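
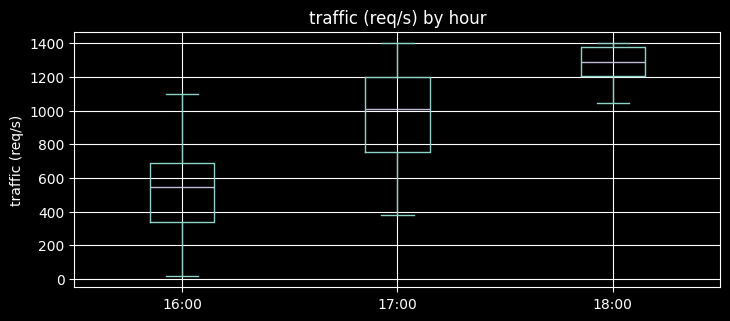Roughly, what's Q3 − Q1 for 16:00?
Q3 ≈ 700, Q1 ≈ 300; IQR ≈ 400.

≈ 400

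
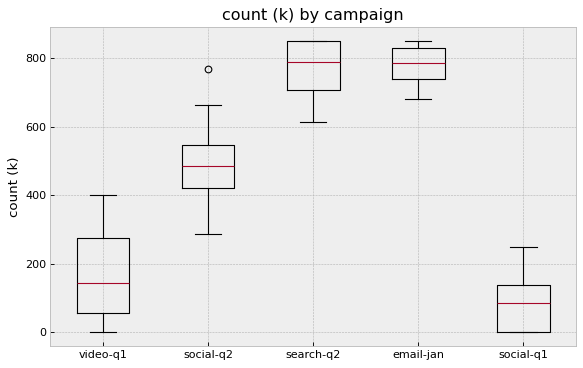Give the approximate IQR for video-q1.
≈ 200

Q3 ≈ 300, Q1 ≈ 100; IQR ≈ 200.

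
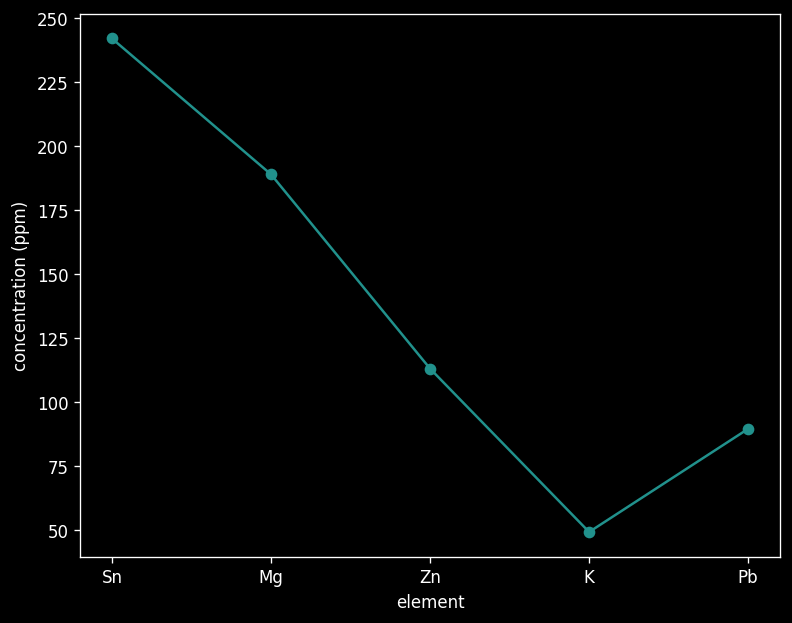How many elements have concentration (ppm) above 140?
Above 140: Sn, Mg.

2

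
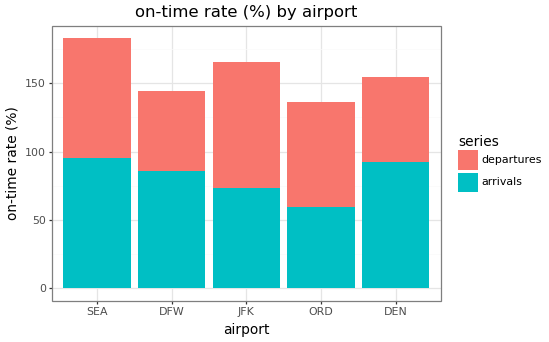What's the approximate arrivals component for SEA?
arrivals top ≈ 100, bottom ≈ 0; segment ≈ 100.

≈ 100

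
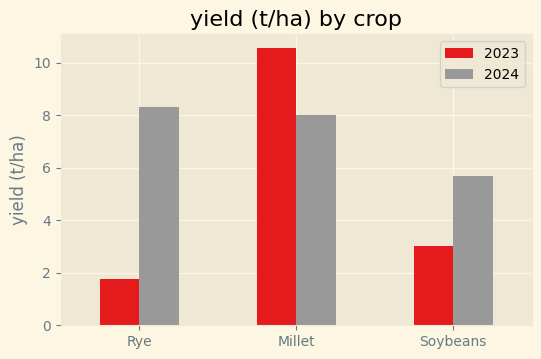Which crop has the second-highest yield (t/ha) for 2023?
Soybeans

Top 3 for 2023: Millet ≈ 11, Soybeans ≈ 3, Rye ≈ 2.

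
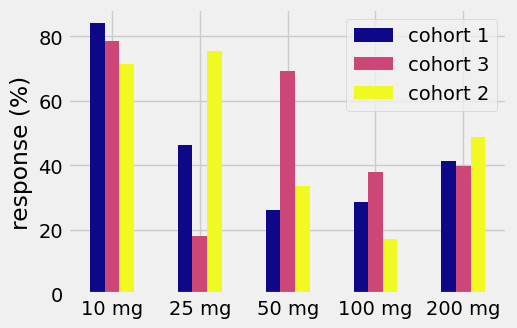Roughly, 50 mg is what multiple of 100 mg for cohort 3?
50 mg ≈ 70, 100 mg ≈ 40; 70/40 ≈ 1.75.

≈ 1.75×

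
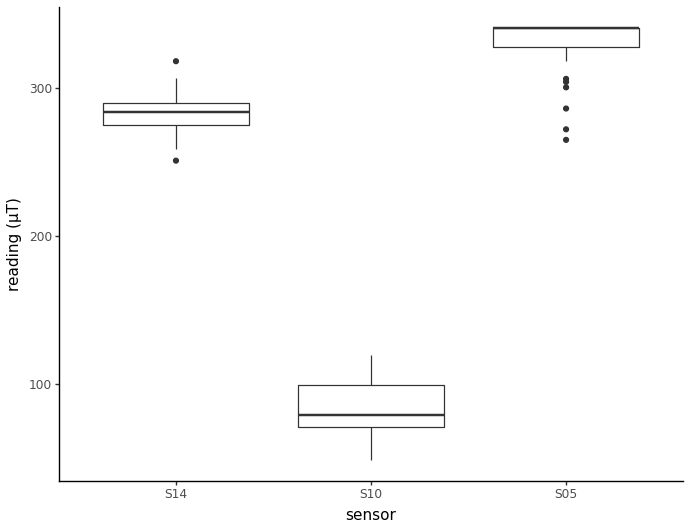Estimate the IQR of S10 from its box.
Q3 ≈ 100, Q1 ≈ 75; IQR ≈ 25.

≈ 25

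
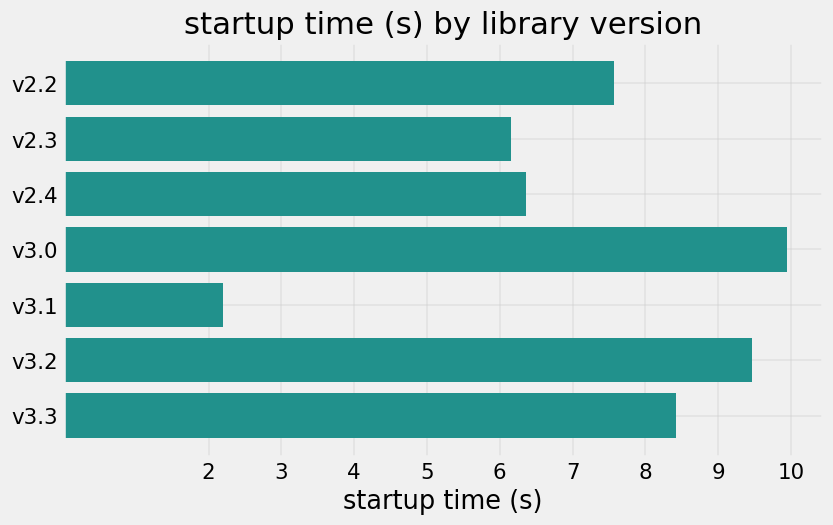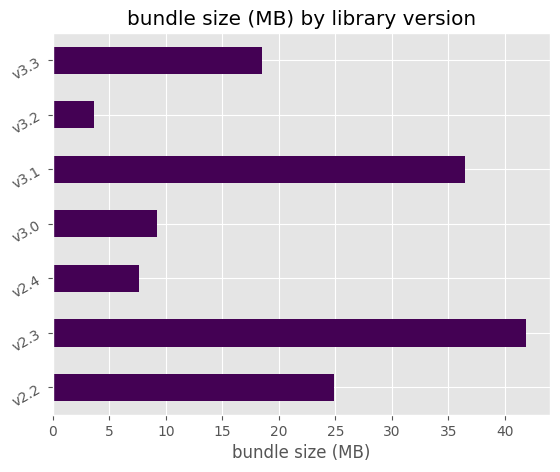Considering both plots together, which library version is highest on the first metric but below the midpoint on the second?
Chart 2 median bundle size (MB) ≈ 20; below-median library versions: v2.4, v3.0, v3.2. Among those, v3.0 has the highest startup time (s) (≈ 10).

v3.0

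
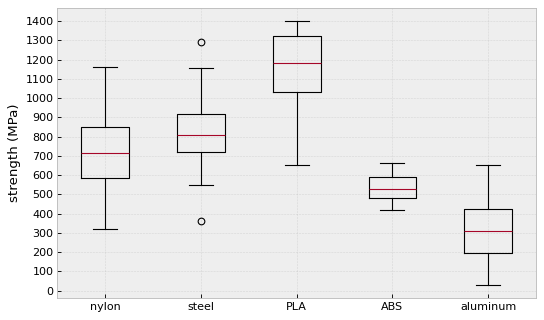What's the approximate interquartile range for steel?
Q3 ≈ 900, Q1 ≈ 700; IQR ≈ 200.

≈ 200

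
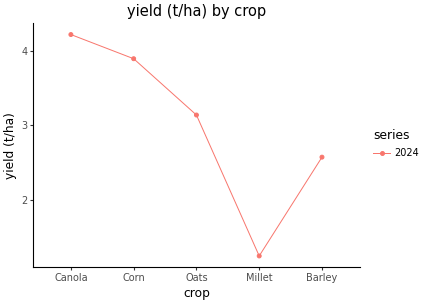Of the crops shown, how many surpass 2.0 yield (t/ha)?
4

Above 2.0: Canola, Corn, Oats, Barley.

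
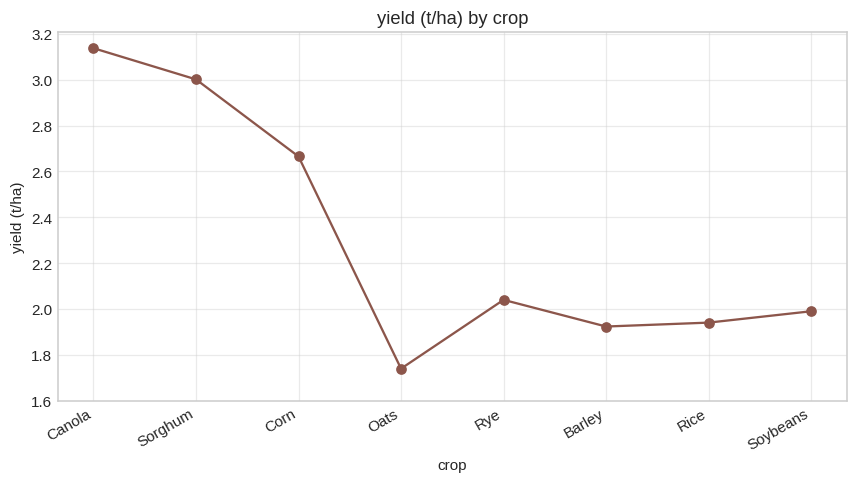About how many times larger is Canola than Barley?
Canola ≈ 3.2, Barley ≈ 2.0; 3.2/2.0 ≈ 1.6.

≈ 1.6×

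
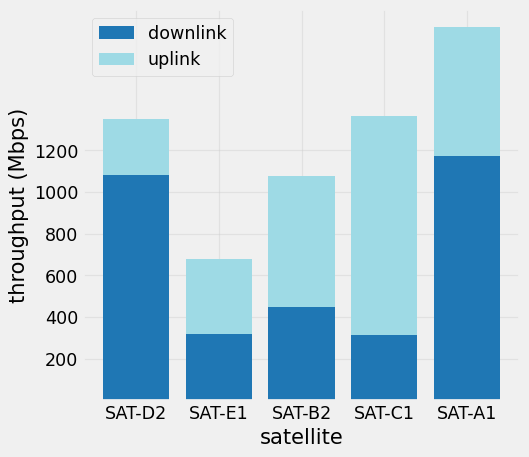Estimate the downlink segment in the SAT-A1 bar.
≈ 1200

downlink top ≈ 1200, bottom ≈ 0; segment ≈ 1200.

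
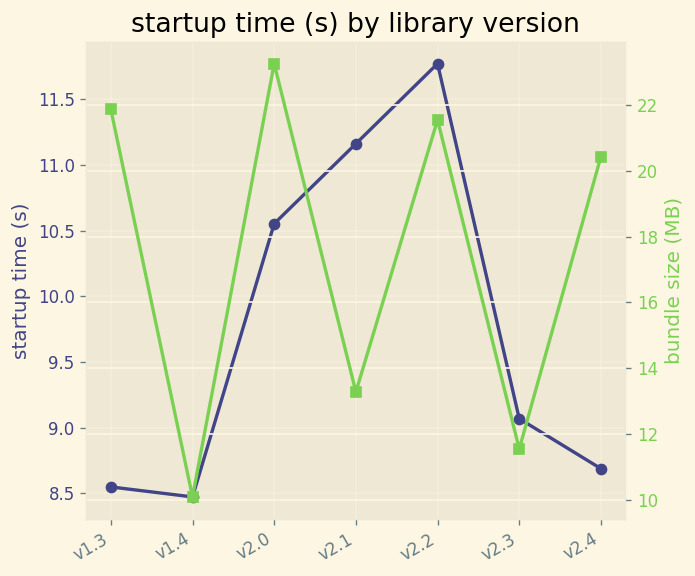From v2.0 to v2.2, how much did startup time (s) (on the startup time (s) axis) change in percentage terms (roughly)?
v2.0 ≈ 10.5, v2.2 ≈ 12.0; (12.0 − 10.5) / 10.5 ≈ +14.3%.

≈ +14.3%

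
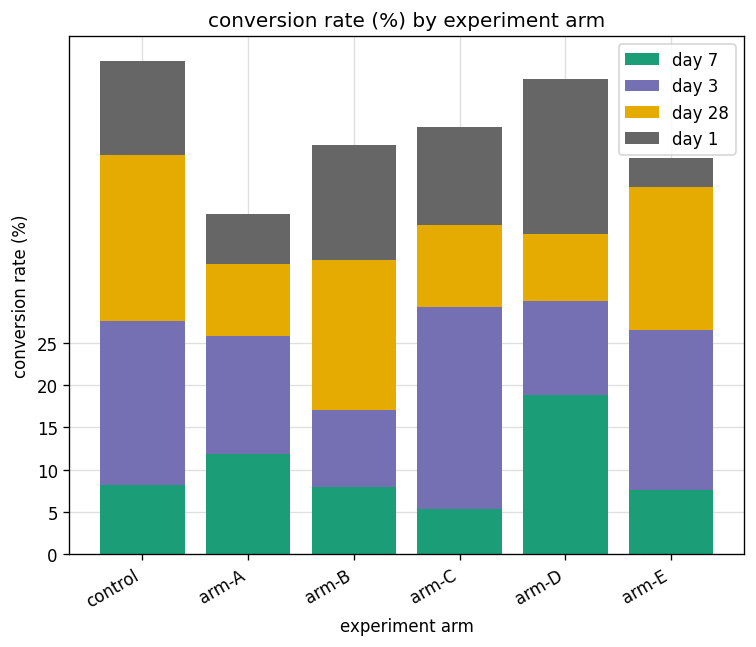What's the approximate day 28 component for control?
day 28 top ≈ 45, bottom ≈ 25; segment ≈ 20.

≈ 20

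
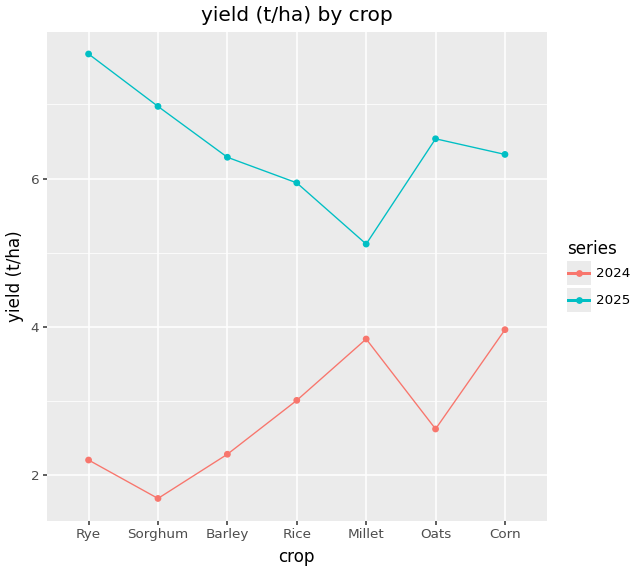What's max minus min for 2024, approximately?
≈ 2.5

Max Corn ≈ 4.0, min Sorghum ≈ 1.5; range ≈ 2.5.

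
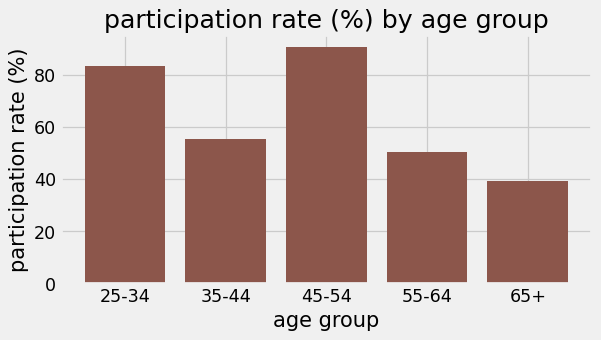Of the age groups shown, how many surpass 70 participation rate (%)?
Above 70: 25-34, 45-54.

2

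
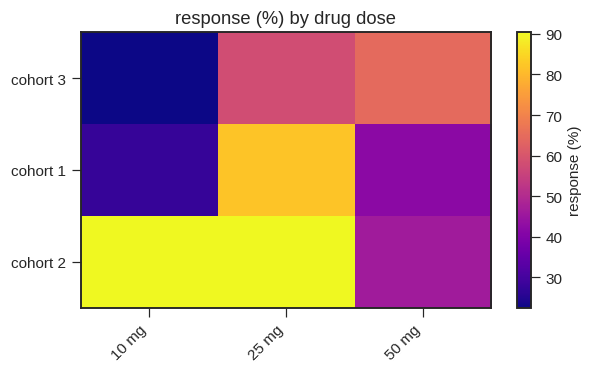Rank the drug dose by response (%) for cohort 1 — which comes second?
50 mg

Top 3 for cohort 1: 25 mg ≈ 80, 50 mg ≈ 40, 10 mg ≈ 30.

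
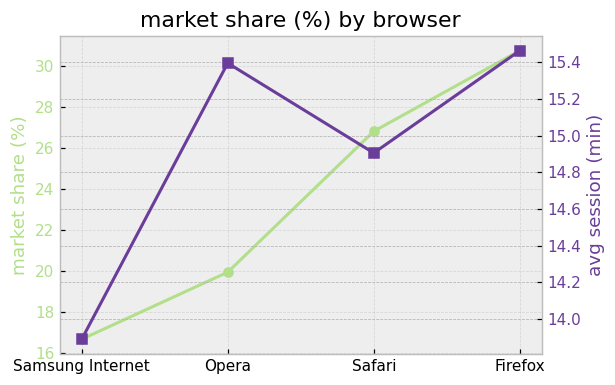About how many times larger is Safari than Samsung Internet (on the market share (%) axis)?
Safari ≈ 26, Samsung Internet ≈ 16; 26/16 ≈ 1.62.

≈ 1.62×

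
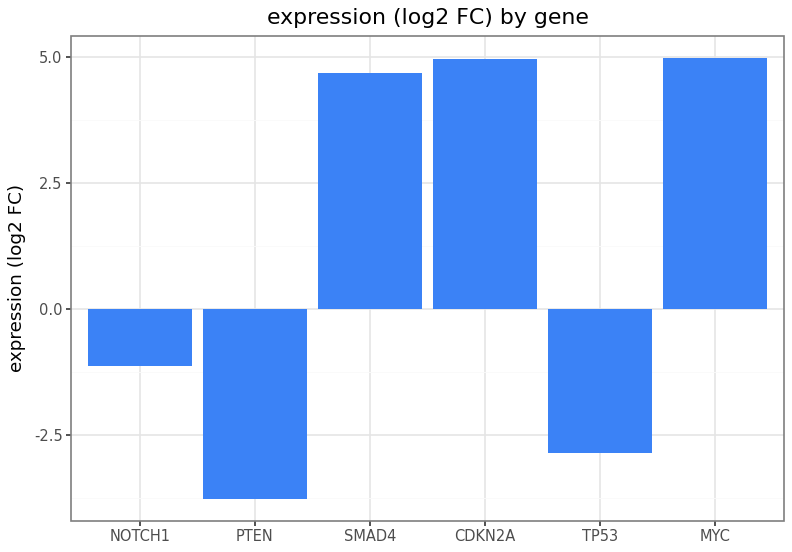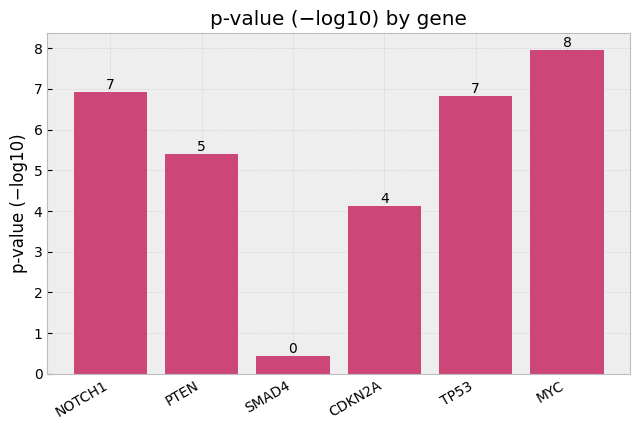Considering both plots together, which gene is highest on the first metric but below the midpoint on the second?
CDKN2A

Chart 2 median p-value (−log10) ≈ 6; below-median genes: PTEN, SMAD4, CDKN2A. Among those, CDKN2A has the highest expression (log2 FC) (≈ 5).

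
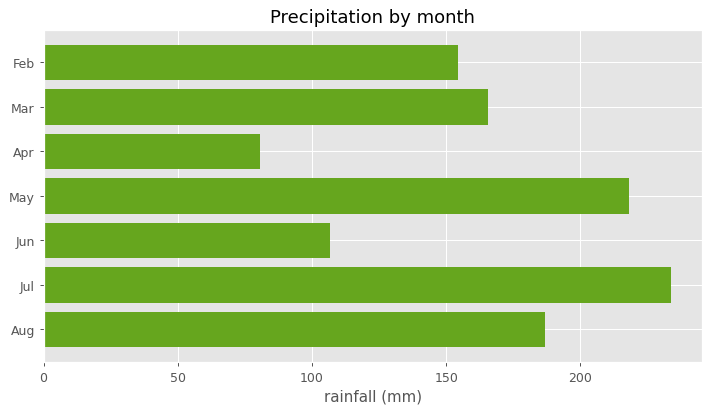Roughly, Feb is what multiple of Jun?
≈ 1.6×

Feb ≈ 160, Jun ≈ 100; 160/100 ≈ 1.6.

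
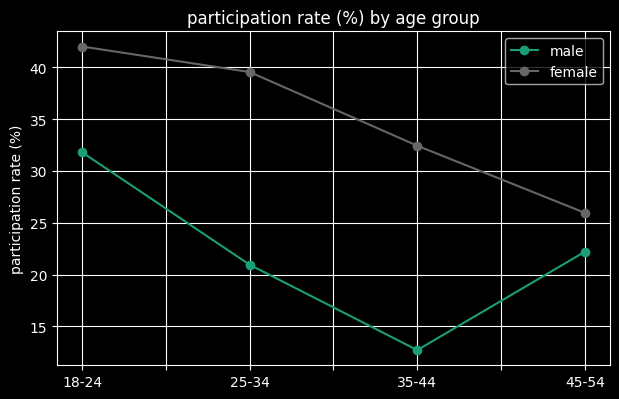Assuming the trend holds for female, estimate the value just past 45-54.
≈ 17.5

Last three: 40, 30, 25 → slope ≈ -7.5/step → next ≈ 17.5.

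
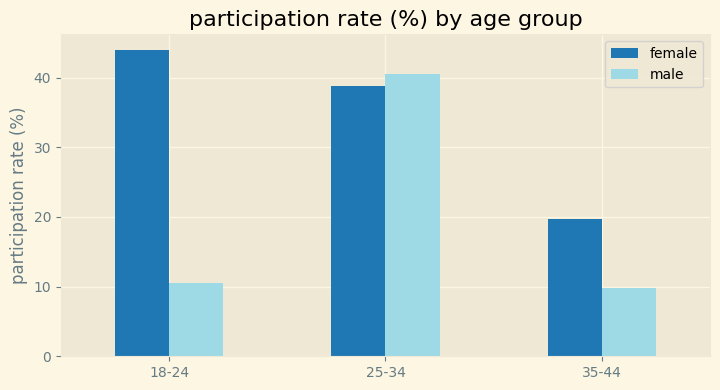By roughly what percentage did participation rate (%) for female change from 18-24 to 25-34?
18-24 ≈ 45, 25-34 ≈ 40; (40 − 45) / 45 ≈ -11.1%.

≈ -11.1%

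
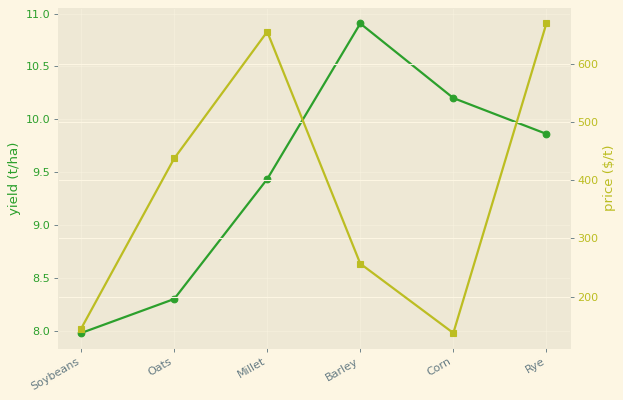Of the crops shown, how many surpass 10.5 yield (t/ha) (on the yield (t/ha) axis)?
1

Above 10.5: Barley.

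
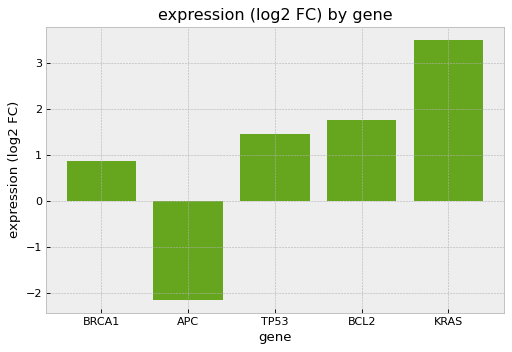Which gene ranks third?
Top 4: KRAS ≈ 3.5, BCL2 ≈ 2.0, TP53 ≈ 1.5, BRCA1 ≈ 1.0.

TP53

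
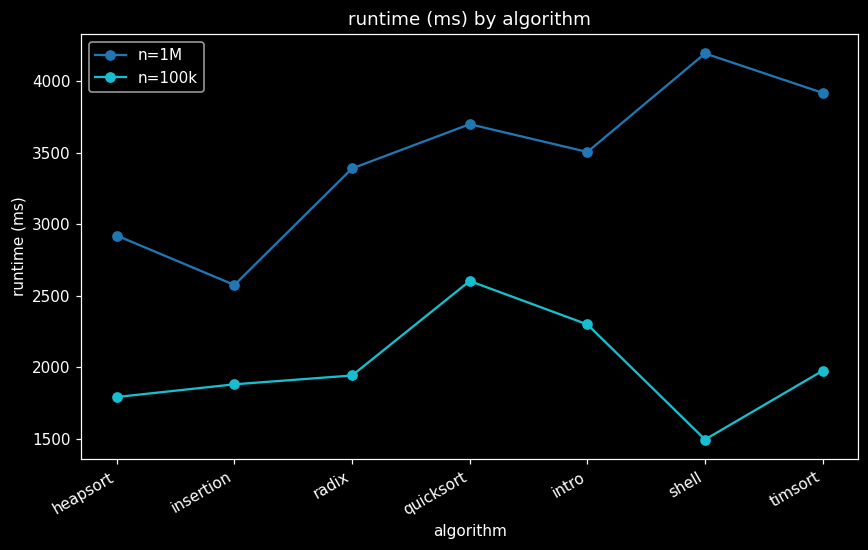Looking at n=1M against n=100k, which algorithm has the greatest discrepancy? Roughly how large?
shell: n=1M ≈ 4000, n=100k ≈ 1500 → gap ≈ 2500. Next-largest (timsort) is only ≈ 2000.

shell, ≈ 2500 ms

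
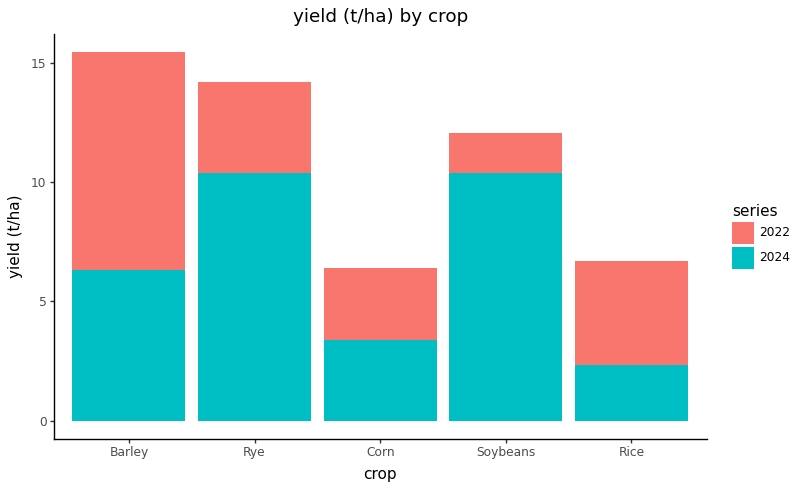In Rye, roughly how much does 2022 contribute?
≈ 4

2022 top ≈ 14, bottom ≈ 10; segment ≈ 4.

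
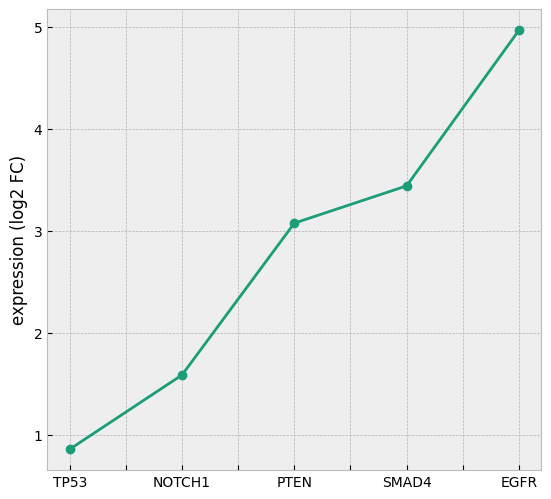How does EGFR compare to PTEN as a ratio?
EGFR ≈ 5.0, PTEN ≈ 3.0; 5.0/3.0 ≈ 1.67.

≈ 1.67×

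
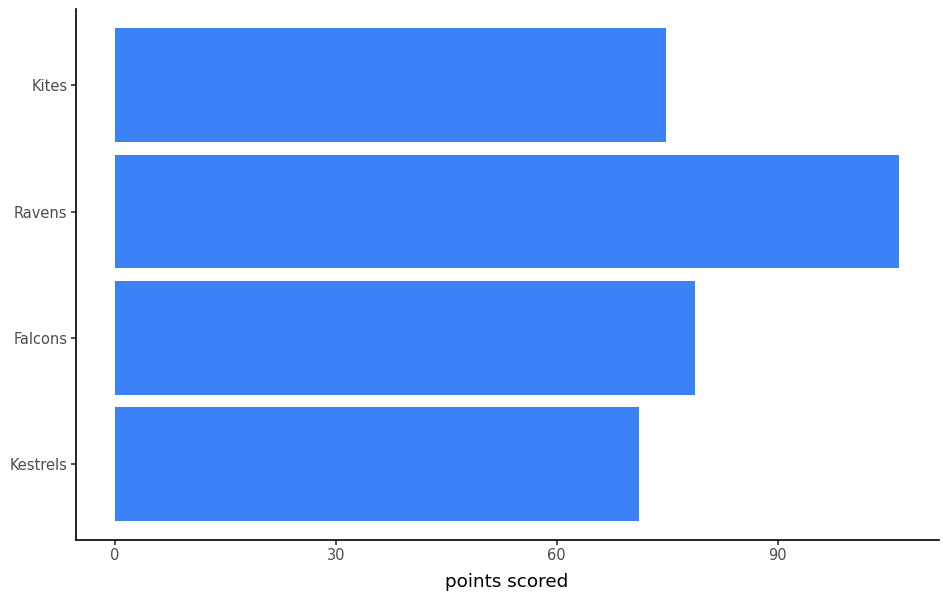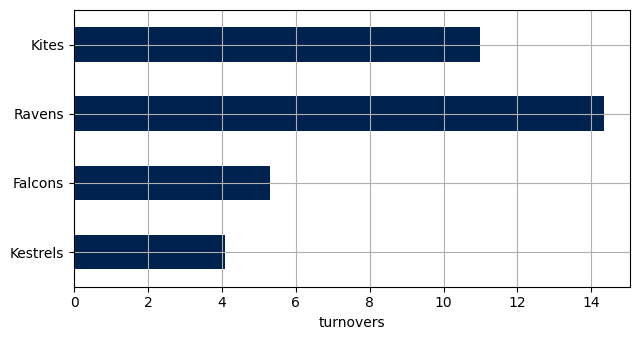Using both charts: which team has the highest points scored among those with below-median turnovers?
Chart 2 median turnovers ≈ 8; below-median teams: Kestrels, Falcons. Among those, Falcons has the highest points scored (≈ 80).

Falcons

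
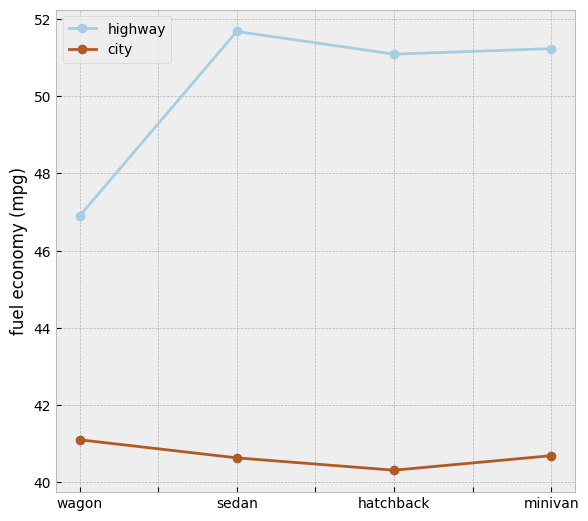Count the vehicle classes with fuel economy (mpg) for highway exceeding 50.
3

Above 50: sedan, hatchback, minivan.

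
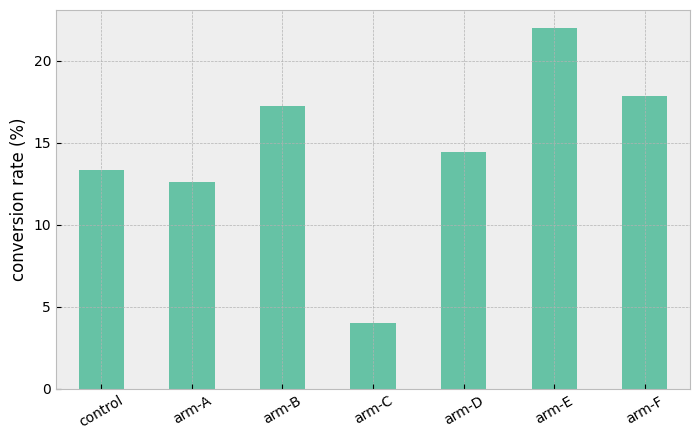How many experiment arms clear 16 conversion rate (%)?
3

Above 16: arm-B, arm-E, arm-F.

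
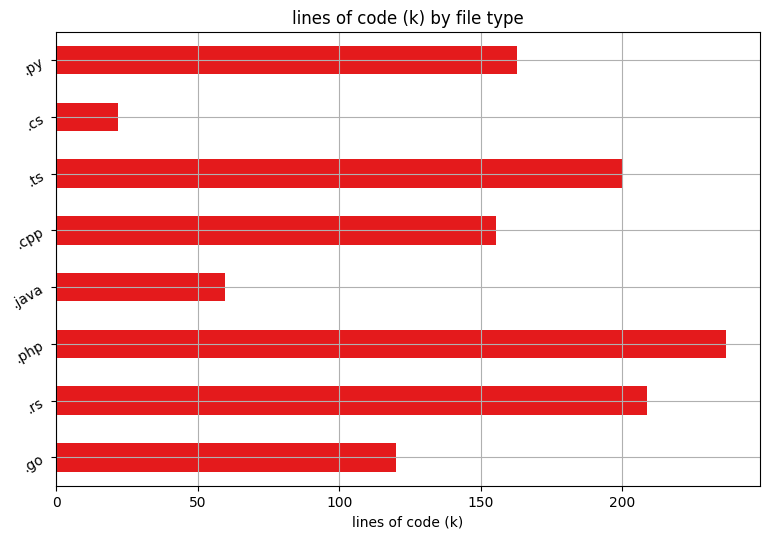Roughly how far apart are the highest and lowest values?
≈ 220

Max .php ≈ 240, min .cs ≈ 20; range ≈ 220.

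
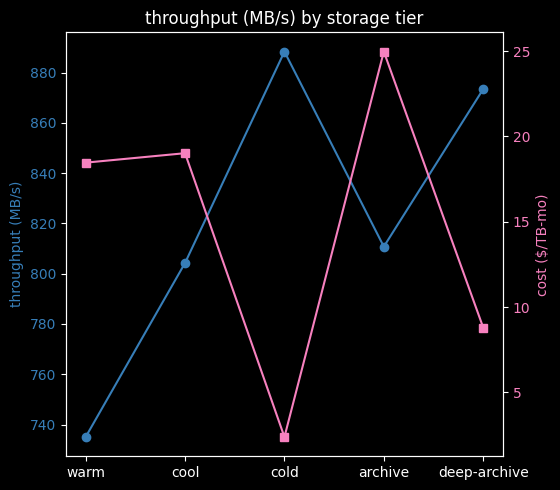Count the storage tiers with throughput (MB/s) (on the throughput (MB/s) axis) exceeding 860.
Above 860: cold, deep-archive.

2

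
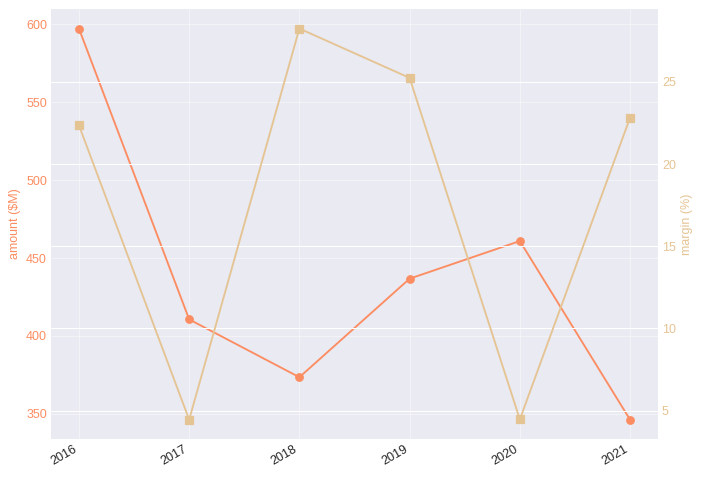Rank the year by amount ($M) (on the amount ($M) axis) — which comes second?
2020

Top 3 (on the amount ($M) axis): 2016 ≈ 600, 2020 ≈ 450, 2019 ≈ 425.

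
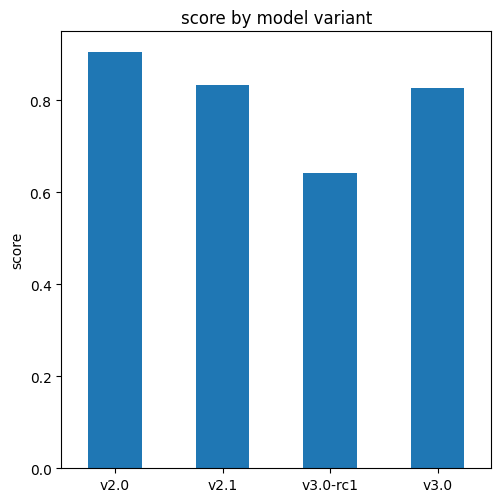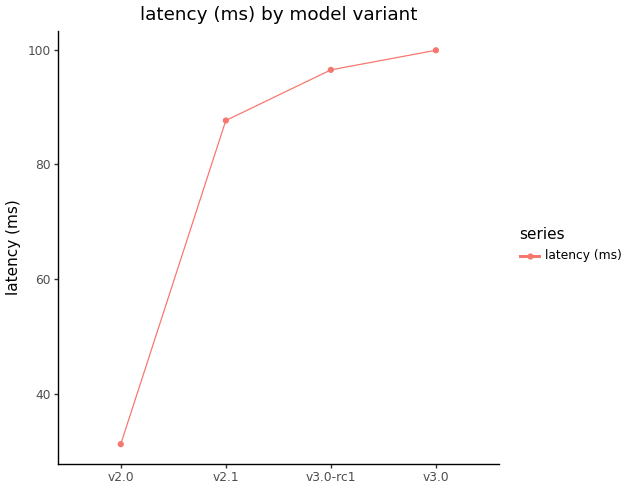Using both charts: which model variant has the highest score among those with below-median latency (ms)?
v2.0

Chart 2 median latency (ms) ≈ 90; below-median model variants: v2.0, v2.1. Among those, v2.0 has the highest score (≈ 0.9).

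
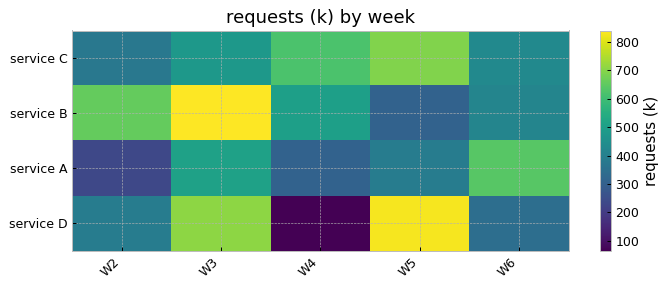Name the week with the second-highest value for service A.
W3

Top 3 for service A: W6 ≈ 600, W3 ≈ 500, W5 ≈ 400.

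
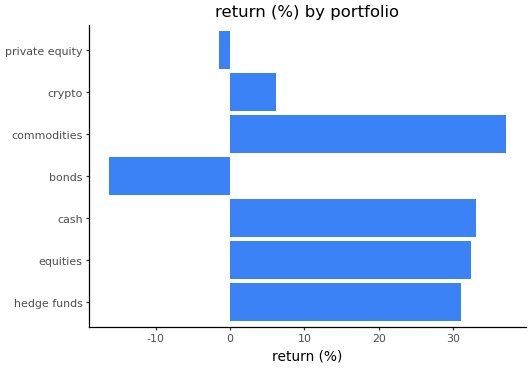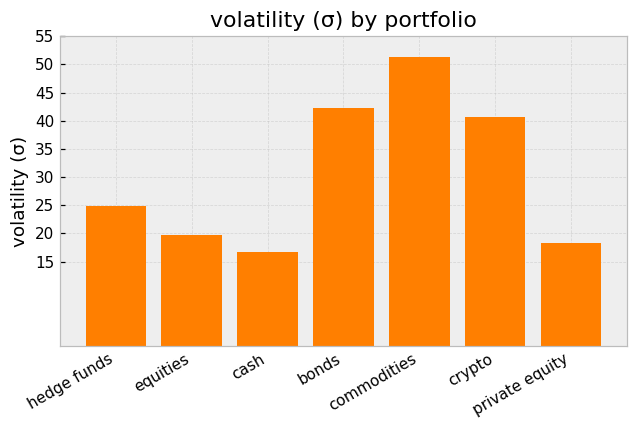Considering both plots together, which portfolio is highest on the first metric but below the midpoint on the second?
cash

Chart 2 median volatility (σ) ≈ 25; below-median portfolios: equities, cash, private equity. Among those, cash has the highest return (%) (≈ 35).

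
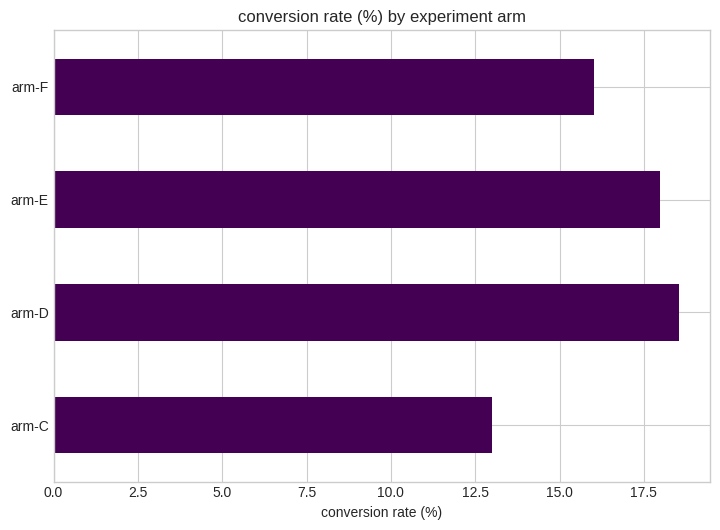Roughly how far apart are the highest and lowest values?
Max arm-D ≈ 18, min arm-C ≈ 14; range ≈ 4.

≈ 4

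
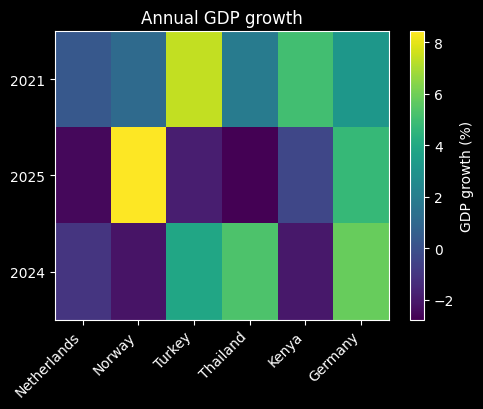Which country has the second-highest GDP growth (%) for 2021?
Top 3 for 2021: Turkey ≈ 7, Kenya ≈ 5, Germany ≈ 3.

Kenya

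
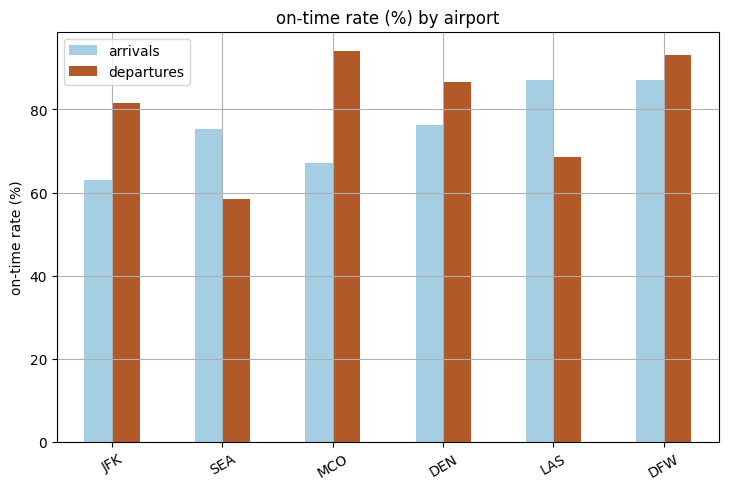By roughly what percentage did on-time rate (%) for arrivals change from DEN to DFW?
DEN ≈ 80, DFW ≈ 90; (90 − 80) / 80 ≈ +12.5%.

≈ +12.5%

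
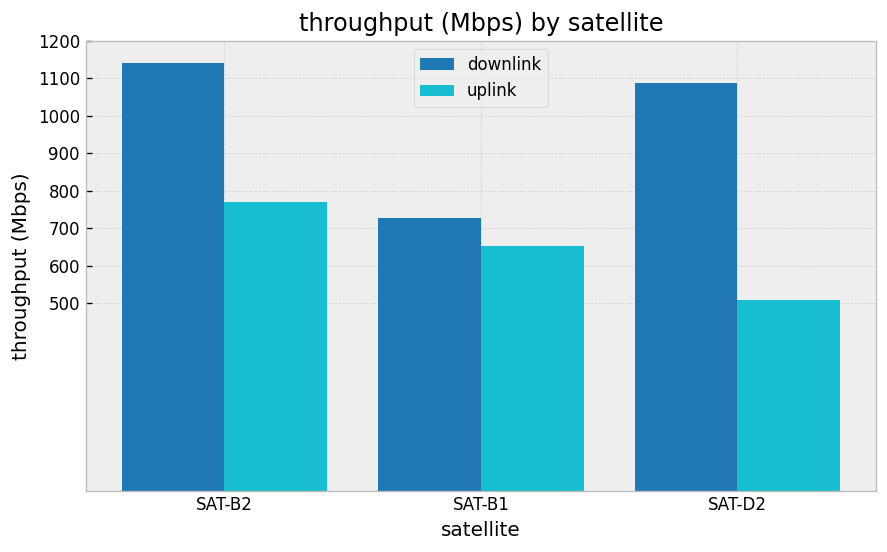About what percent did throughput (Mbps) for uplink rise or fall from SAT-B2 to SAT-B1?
SAT-B2 ≈ 800, SAT-B1 ≈ 700; (700 − 800) / 800 ≈ -12.5%.

≈ -12.5%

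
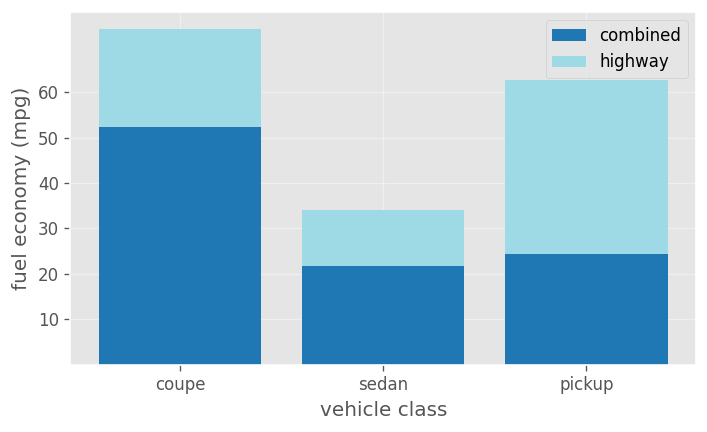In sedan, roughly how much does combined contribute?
combined top ≈ 20, bottom ≈ 0; segment ≈ 20.

≈ 20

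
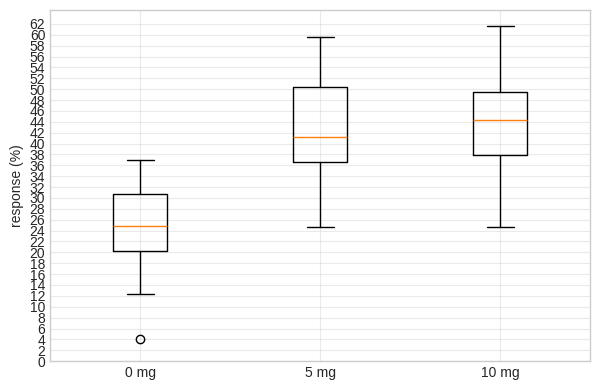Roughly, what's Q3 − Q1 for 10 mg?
≈ 12

Q3 ≈ 50, Q1 ≈ 38; IQR ≈ 12.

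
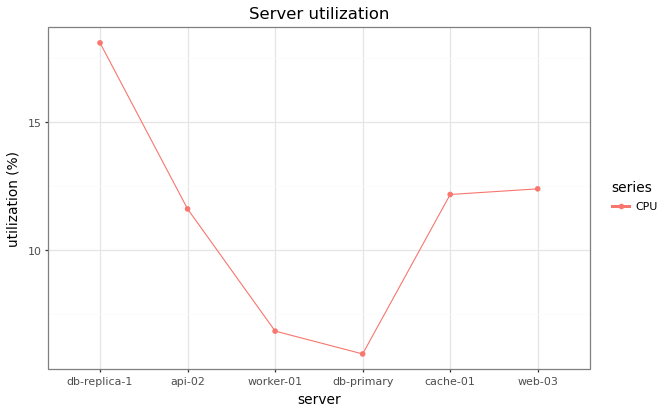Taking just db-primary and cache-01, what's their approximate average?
(6 + 12) / 2 ≈ 9.

≈ 9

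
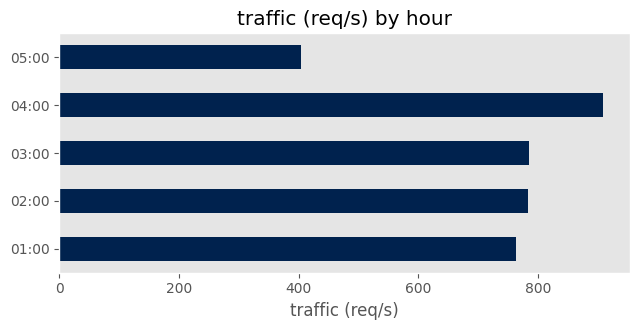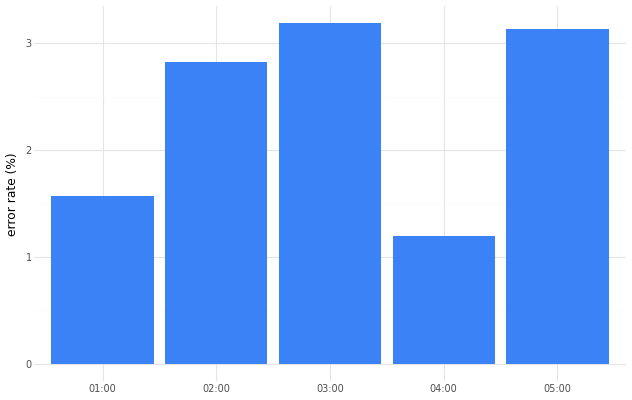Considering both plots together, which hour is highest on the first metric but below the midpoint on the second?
Chart 2 median error rate (%) ≈ 3; below-median hours: 01:00, 04:00. Among those, 04:00 has the highest traffic (req/s) (≈ 900).

04:00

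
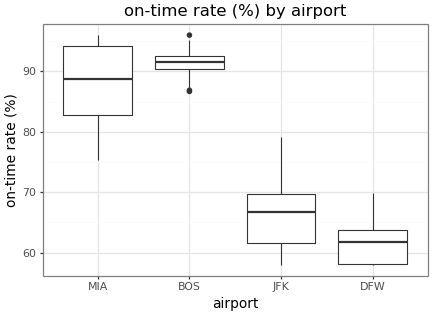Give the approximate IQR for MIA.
Q3 ≈ 95, Q1 ≈ 85; IQR ≈ 10.

≈ 10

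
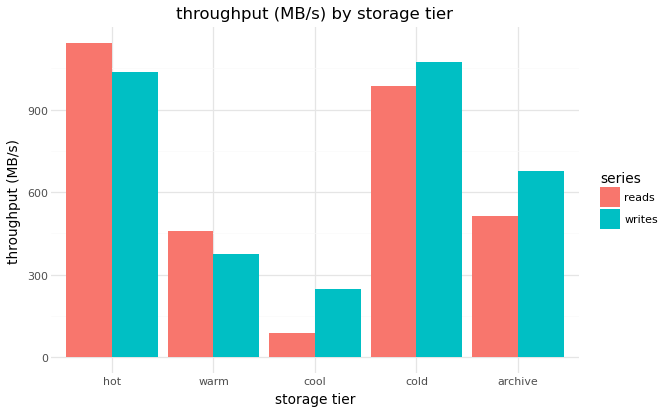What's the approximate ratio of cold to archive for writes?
≈ 1.57×

cold ≈ 1100, archive ≈ 700; 1100/700 ≈ 1.57.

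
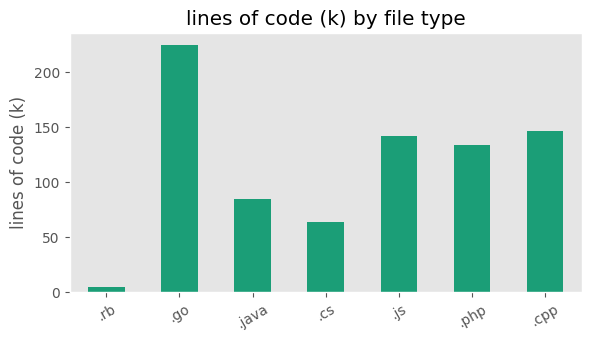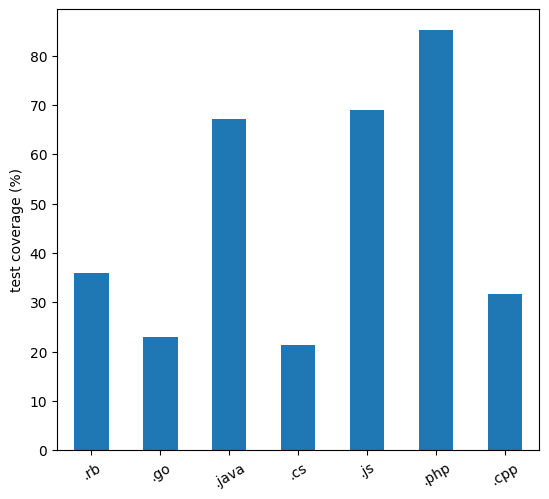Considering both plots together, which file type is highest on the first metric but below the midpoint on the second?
Chart 2 median test coverage (%) ≈ 40; below-median file types: .go, .cs, .cpp. Among those, .go has the highest lines of code (k) (≈ 225).

.go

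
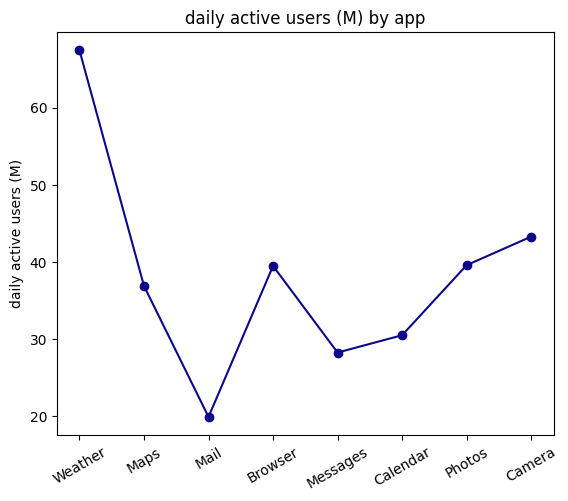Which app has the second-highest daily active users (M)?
Top 3: Weather ≈ 65, Camera ≈ 45, Photos ≈ 40.

Camera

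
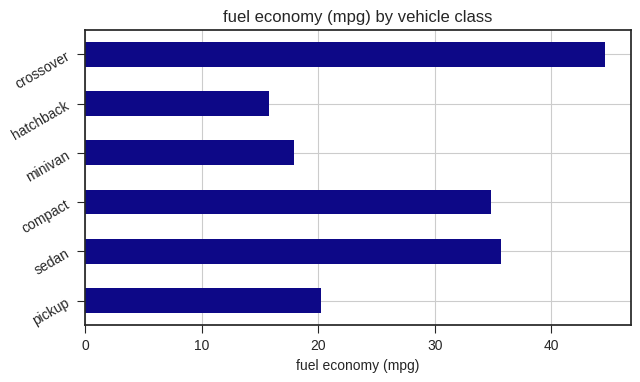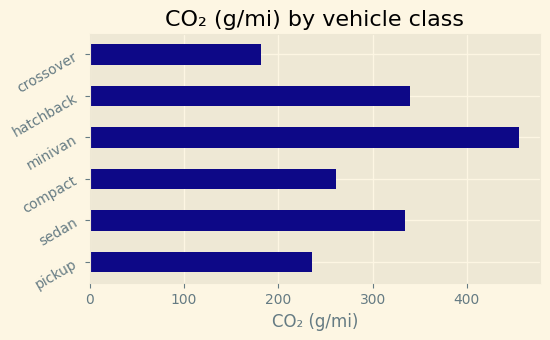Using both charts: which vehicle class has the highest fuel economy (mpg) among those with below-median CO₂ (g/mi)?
crossover

Chart 2 median CO₂ (g/mi) ≈ 300; below-median vehicle classes: pickup, compact, crossover. Among those, crossover has the highest fuel economy (mpg) (≈ 45).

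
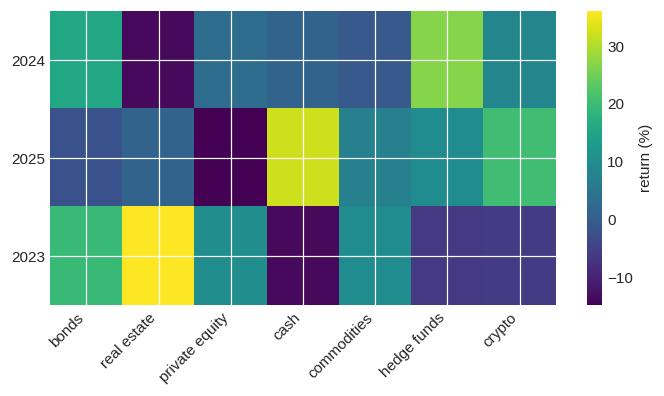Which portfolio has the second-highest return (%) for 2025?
crypto

Top 3 for 2025: cash ≈ 30, crypto ≈ 20, hedge funds ≈ 10.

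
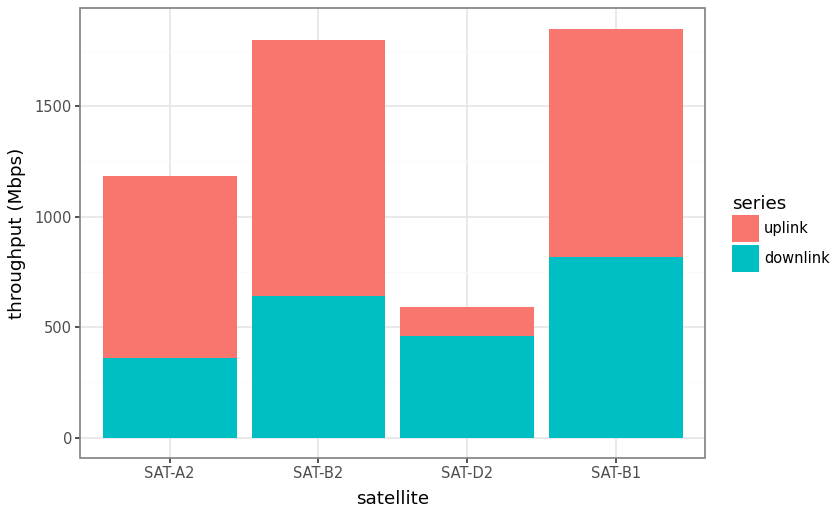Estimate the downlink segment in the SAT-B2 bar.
≈ 600

downlink top ≈ 600, bottom ≈ 0; segment ≈ 600.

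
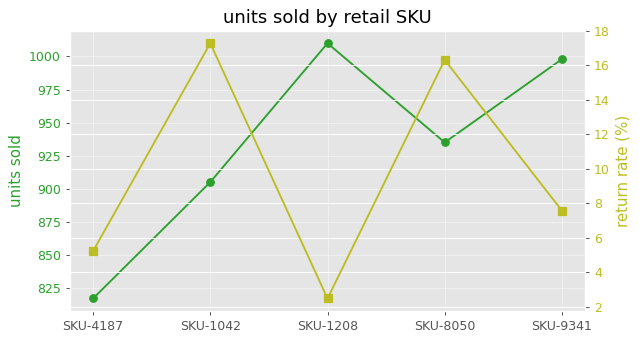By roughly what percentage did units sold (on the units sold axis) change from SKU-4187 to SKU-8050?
SKU-4187 ≈ 820, SKU-8050 ≈ 940; (940 − 820) / 820 ≈ +14.6%.

≈ +14.6%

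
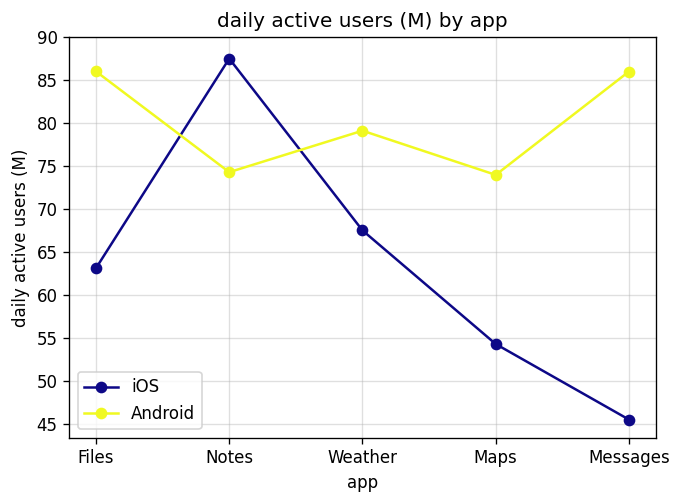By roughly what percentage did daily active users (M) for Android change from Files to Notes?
Files ≈ 85, Notes ≈ 75; (75 − 85) / 85 ≈ -11.8%.

≈ -11.8%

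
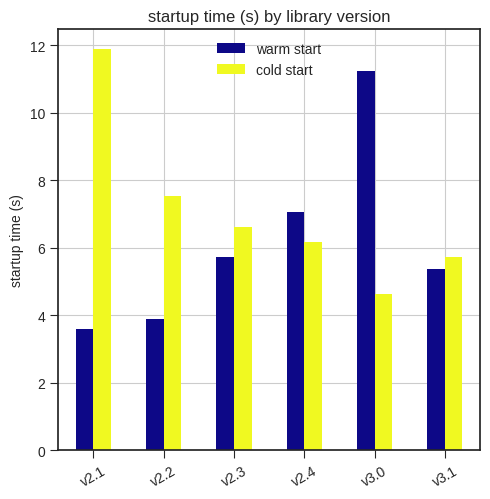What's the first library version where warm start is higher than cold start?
v2.4

v2.3: warm start ≈ 6 vs cold start ≈ 7 (not yet); v2.4: warm start ≈ 7 vs cold start ≈ 6 (first crossover).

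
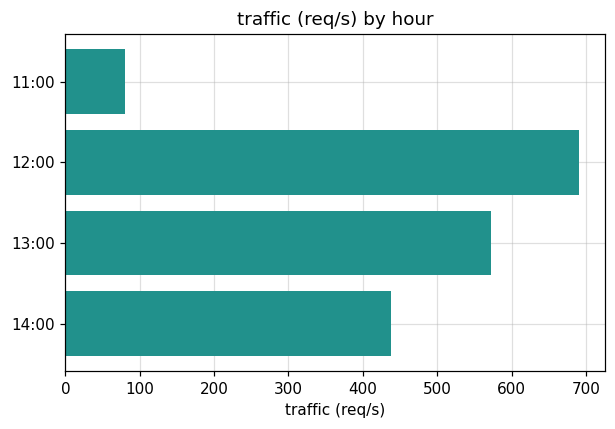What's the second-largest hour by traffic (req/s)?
13:00

Top 3: 12:00 ≈ 700, 13:00 ≈ 600, 14:00 ≈ 400.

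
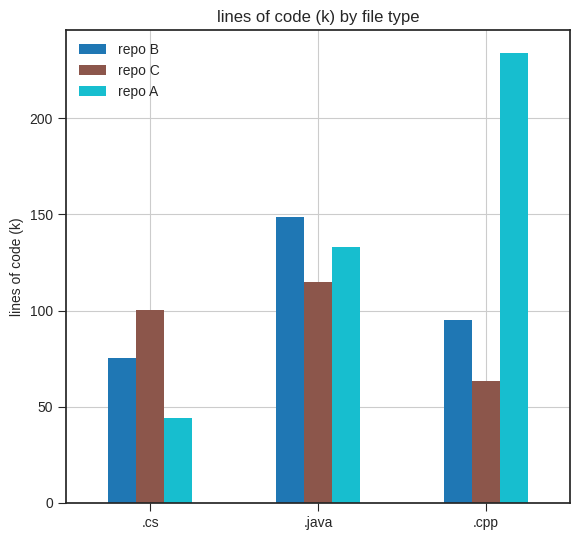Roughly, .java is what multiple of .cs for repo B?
≈ 1.75×

.java ≈ 140, .cs ≈ 80; 140/80 ≈ 1.75.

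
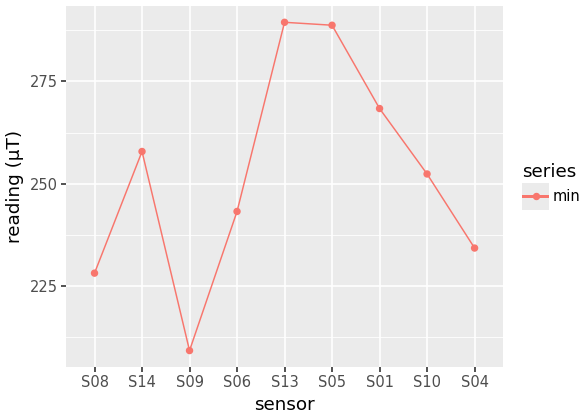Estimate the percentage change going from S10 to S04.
≈ -8%

S10 ≈ 250, S04 ≈ 230; (230 − 250) / 250 ≈ -8%.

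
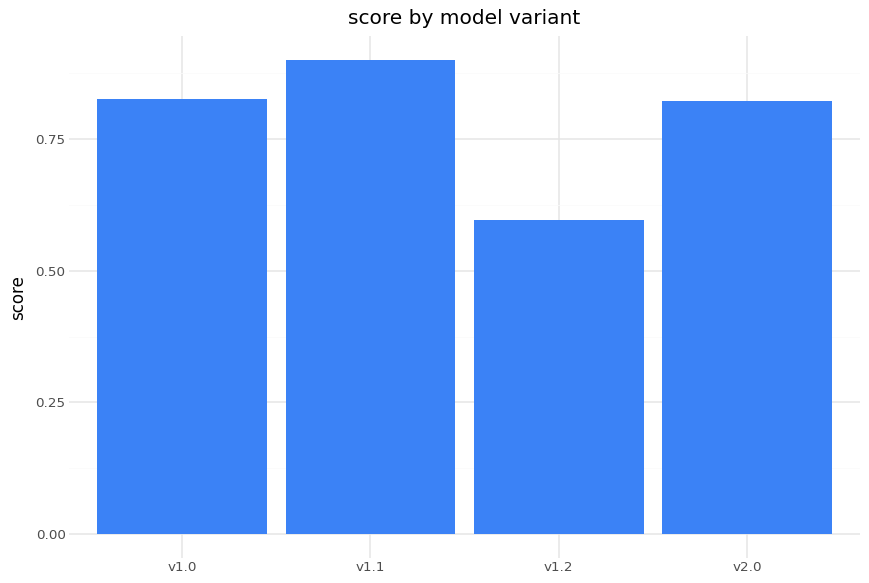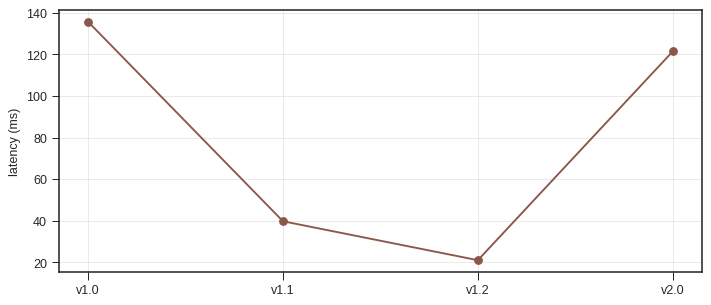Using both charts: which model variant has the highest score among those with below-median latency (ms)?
Chart 2 median latency (ms) ≈ 80; below-median model variants: v1.1, v1.2. Among those, v1.1 has the highest score (≈ 0.9).

v1.1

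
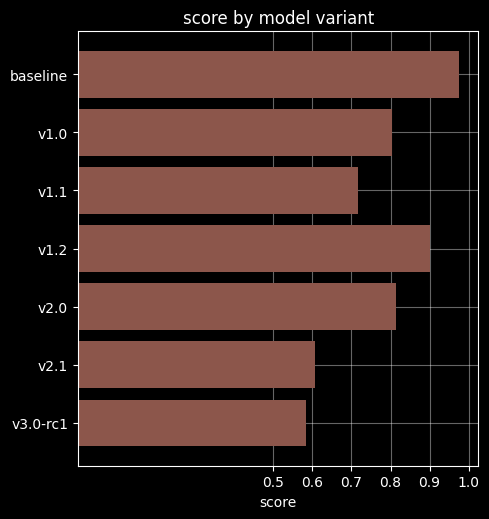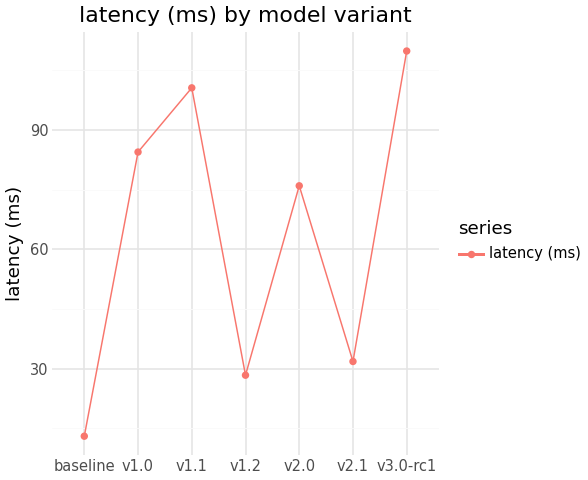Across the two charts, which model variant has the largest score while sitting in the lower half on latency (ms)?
baseline

Chart 2 median latency (ms) ≈ 80; below-median model variants: baseline, v1.2, v2.1. Among those, baseline has the highest score (≈ 1).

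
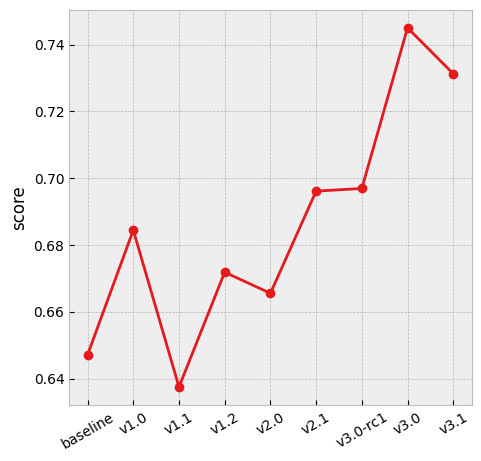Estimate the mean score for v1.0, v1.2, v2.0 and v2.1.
(0.68 + 0.67 + 0.67 + 0.70) / 4 ≈ 0.68.

≈ 0.68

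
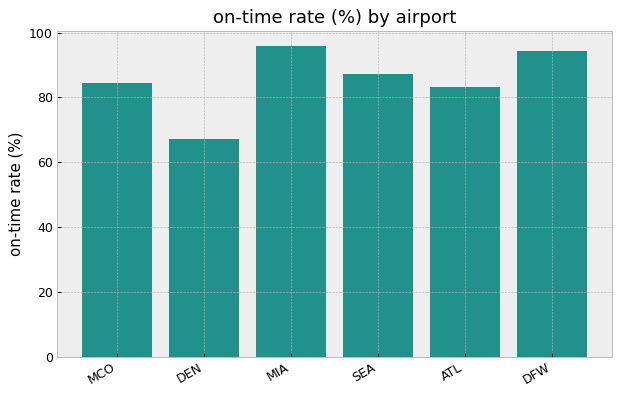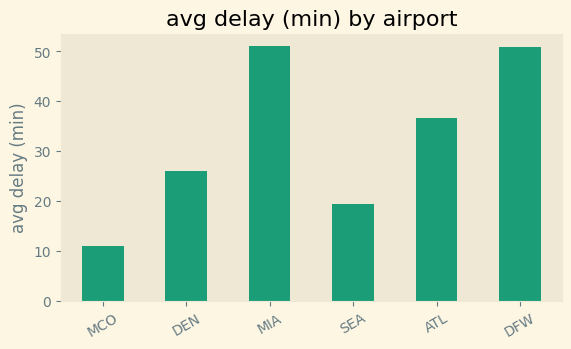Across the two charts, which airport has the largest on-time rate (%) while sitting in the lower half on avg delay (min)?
Chart 2 median avg delay (min) ≈ 30; below-median airports: MCO, DEN, SEA. Among those, SEA has the highest on-time rate (%) (≈ 90).

SEA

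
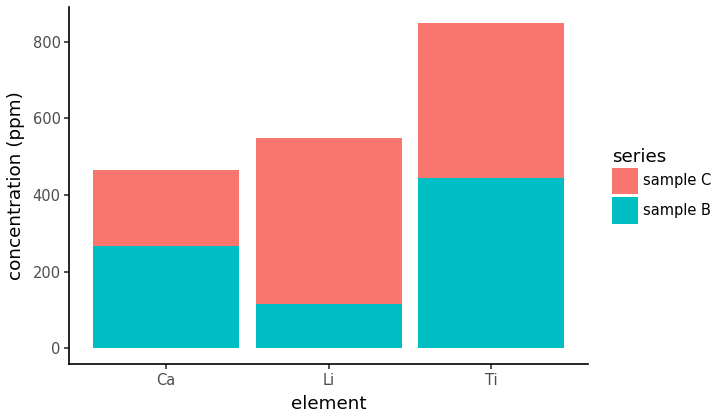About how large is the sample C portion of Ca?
sample C top ≈ 500, bottom ≈ 300; segment ≈ 200.

≈ 200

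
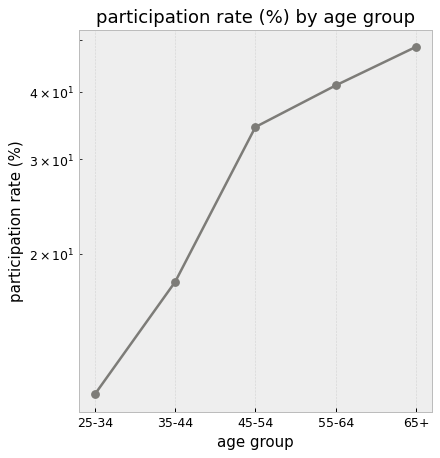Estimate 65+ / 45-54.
65+ ≈ 50, 45-54 ≈ 35; 50/35 ≈ 1.43.

≈ 1.43×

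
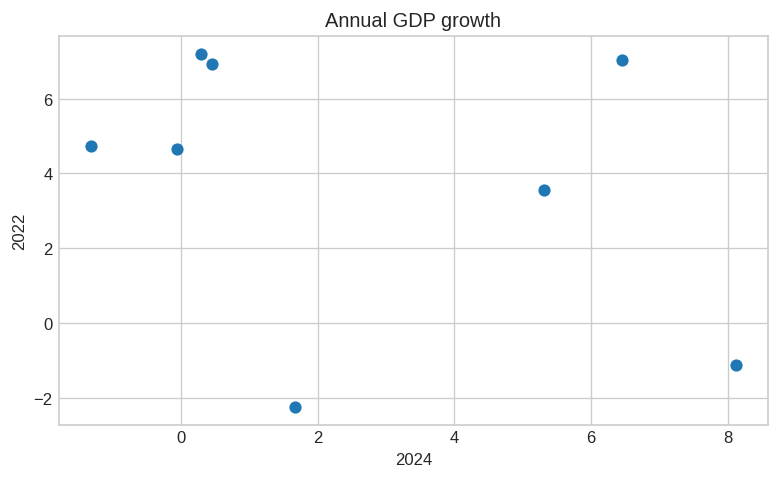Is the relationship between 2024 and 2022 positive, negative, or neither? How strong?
Points are negatively correlated; weak (|r| ≈ 0.3).

negative, weak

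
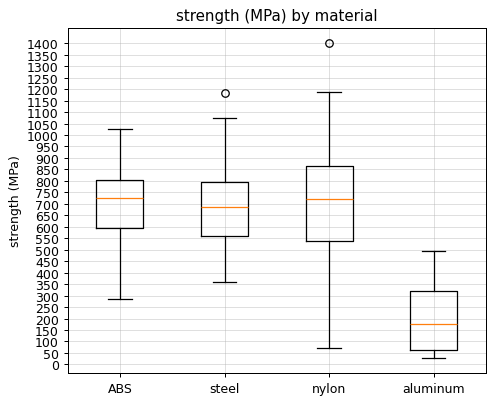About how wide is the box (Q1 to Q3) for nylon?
Q3 ≈ 850, Q1 ≈ 550; IQR ≈ 300.

≈ 300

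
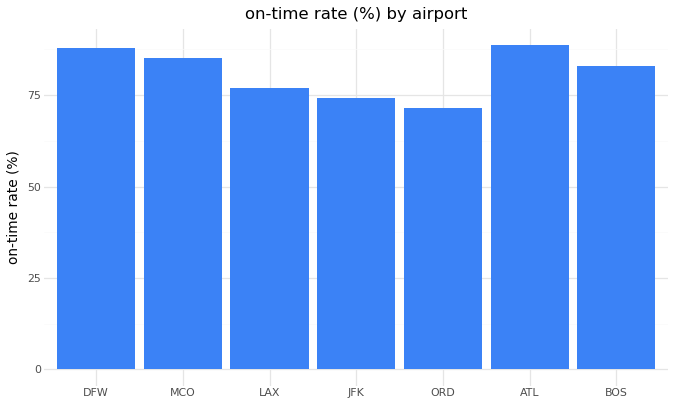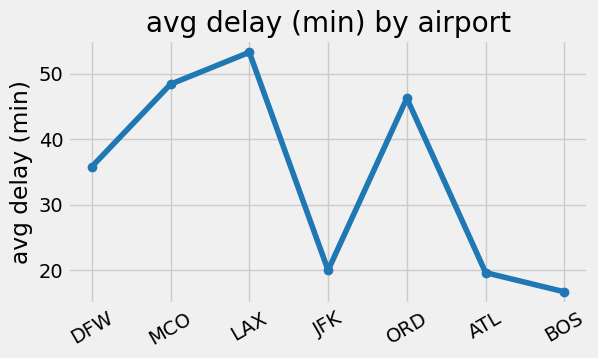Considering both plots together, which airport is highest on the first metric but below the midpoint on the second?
ATL

Chart 2 median avg delay (min) ≈ 35; below-median airports: JFK, ATL, BOS. Among those, ATL has the highest on-time rate (%) (≈ 90).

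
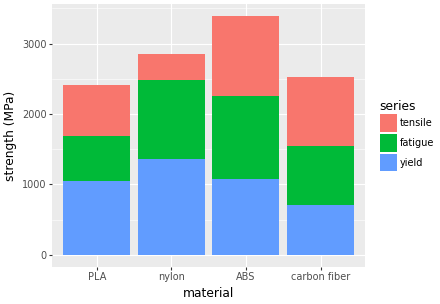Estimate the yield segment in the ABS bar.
≈ 1000

yield top ≈ 1000, bottom ≈ 0; segment ≈ 1000.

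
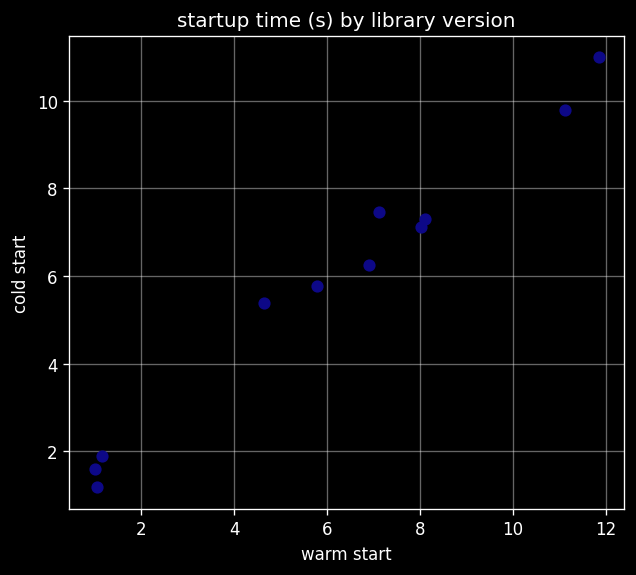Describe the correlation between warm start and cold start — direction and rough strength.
Points are positively correlated; strong (|r| ≈ 1.0).

positive, strong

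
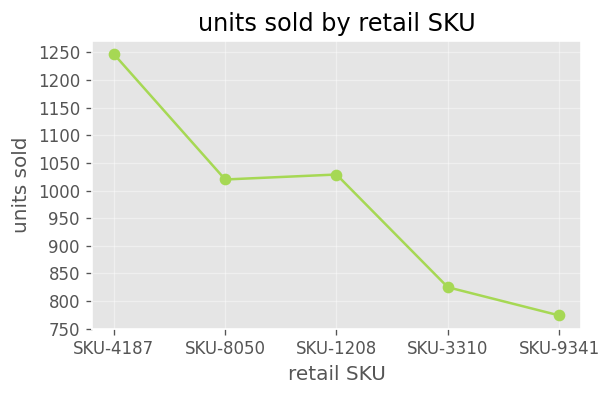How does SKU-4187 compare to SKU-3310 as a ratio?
SKU-4187 ≈ 1250, SKU-3310 ≈ 800; 1250/800 ≈ 1.56.

≈ 1.56×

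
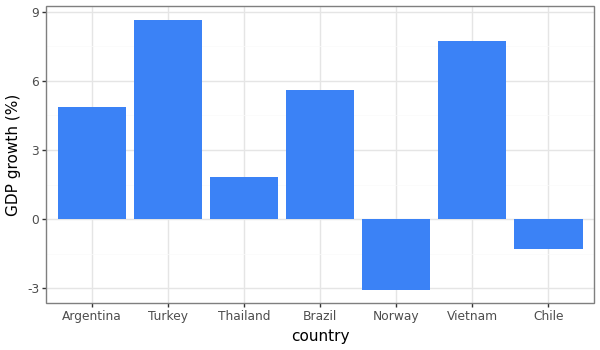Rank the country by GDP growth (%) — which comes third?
Brazil

Top 4: Turkey ≈ 9, Vietnam ≈ 8, Brazil ≈ 6, Argentina ≈ 5.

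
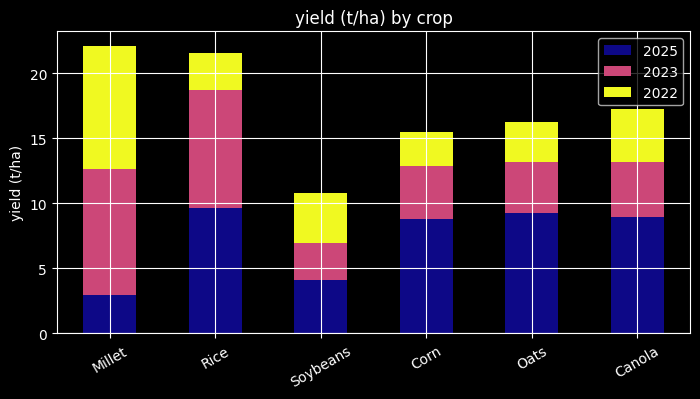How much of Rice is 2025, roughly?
≈ 10

2025 top ≈ 10, bottom ≈ 0; segment ≈ 10.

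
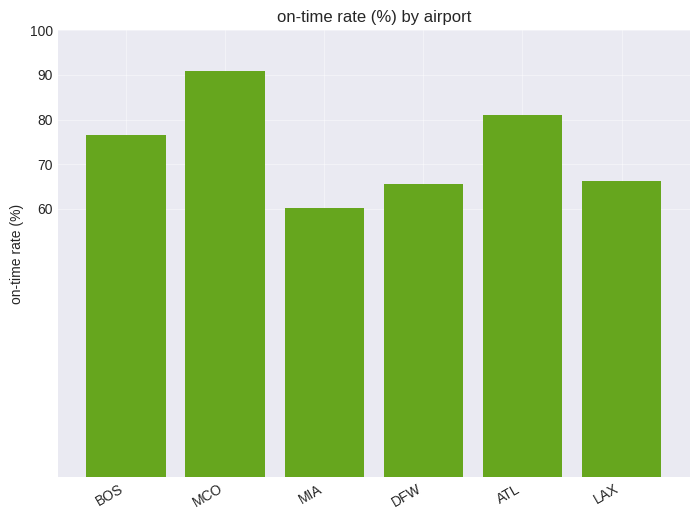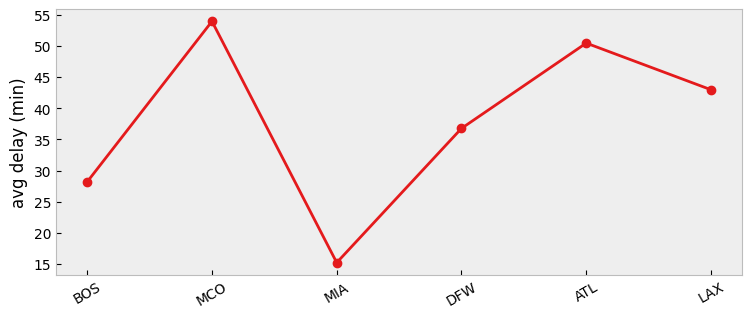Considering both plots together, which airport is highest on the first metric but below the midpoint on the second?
BOS

Chart 2 median avg delay (min) ≈ 40; below-median airports: BOS, MIA, DFW. Among those, BOS has the highest on-time rate (%) (≈ 80).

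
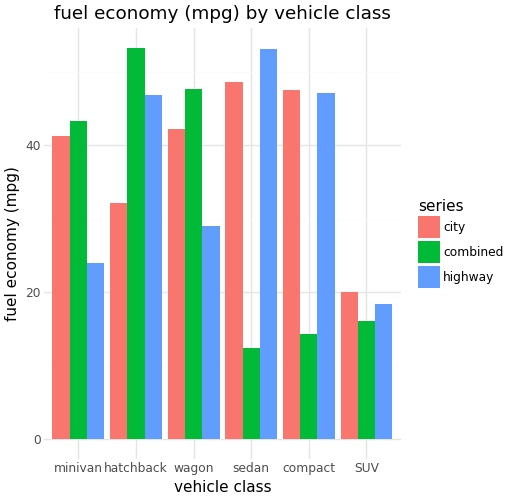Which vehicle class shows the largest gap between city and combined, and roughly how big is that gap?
sedan, ≈ 40 mpg

sedan: city ≈ 50, combined ≈ 10 → gap ≈ 40. Next-largest (compact) is only ≈ 35.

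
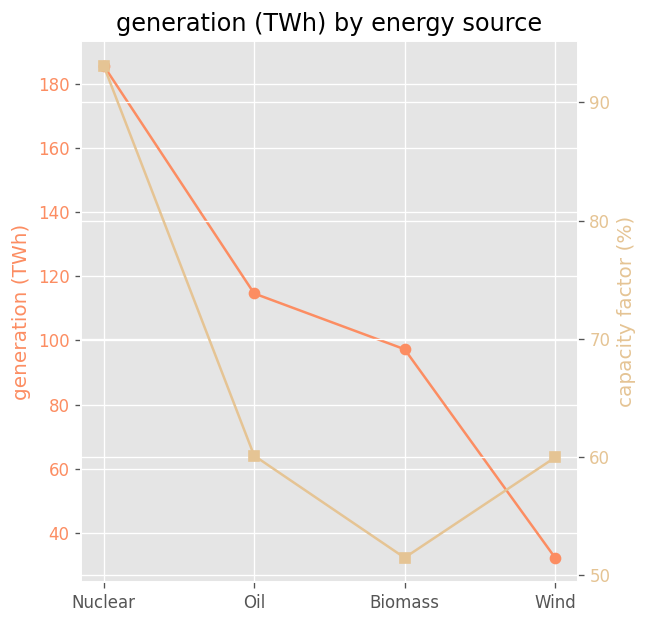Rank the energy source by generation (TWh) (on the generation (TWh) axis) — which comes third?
Top 4 (on the generation (TWh) axis): Nuclear ≈ 180, Oil ≈ 120, Biomass ≈ 100, Wind ≈ 40.

Biomass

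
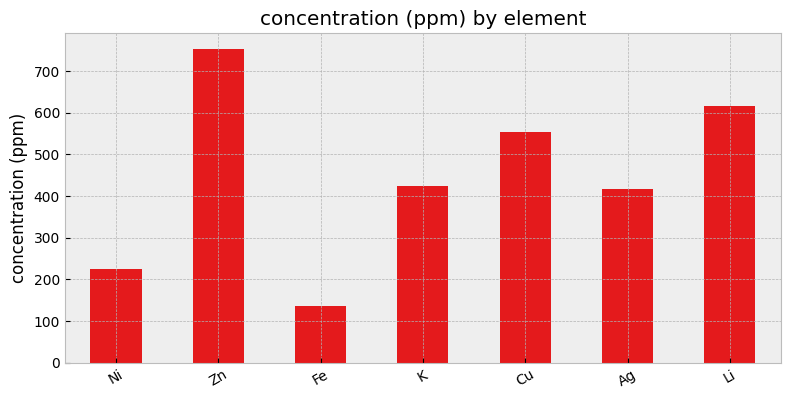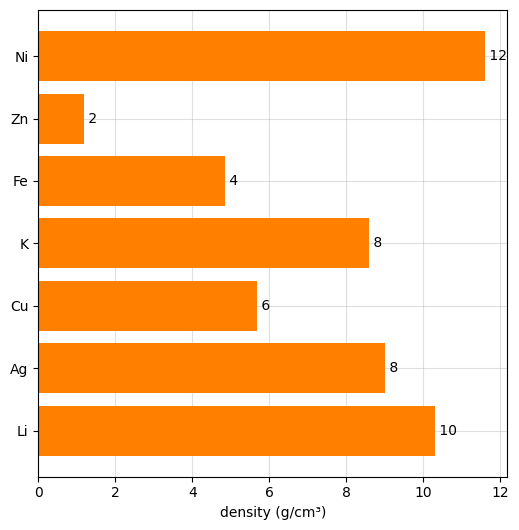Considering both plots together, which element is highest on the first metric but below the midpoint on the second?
Zn

Chart 2 median density (g/cm³) ≈ 8; below-median elements: Zn, Fe, Cu. Among those, Zn has the highest concentration (ppm) (≈ 800).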